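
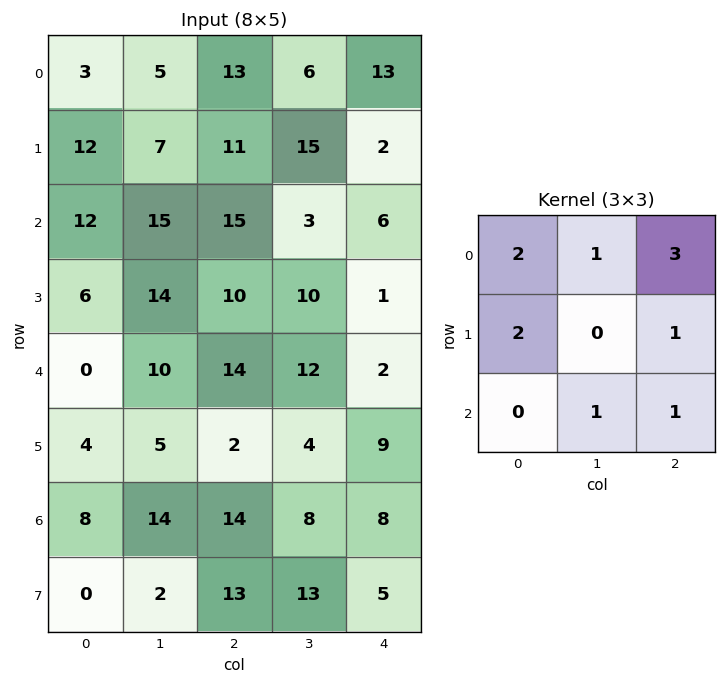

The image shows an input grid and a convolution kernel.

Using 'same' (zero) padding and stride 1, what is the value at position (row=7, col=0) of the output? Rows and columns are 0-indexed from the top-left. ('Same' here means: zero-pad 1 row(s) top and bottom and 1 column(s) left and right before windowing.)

52

The receptive field on the zero-padded input at this output position is [0 8 14 / 0 0 2 / 0 0 0]. Elementwise product with the kernel and sum: 0·2 + 8·1 + 14·3 + 0·2 + 2·1 + 0·1 + 0·1.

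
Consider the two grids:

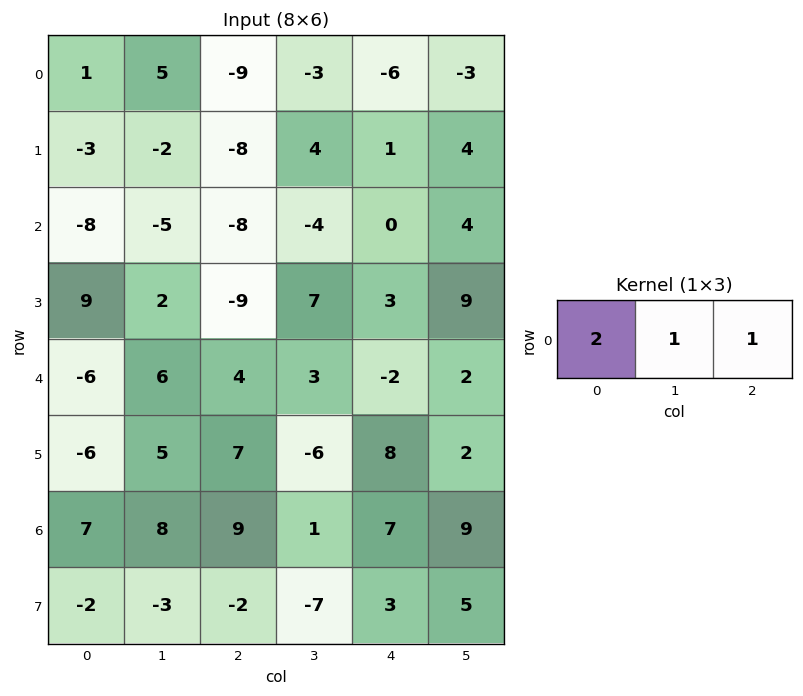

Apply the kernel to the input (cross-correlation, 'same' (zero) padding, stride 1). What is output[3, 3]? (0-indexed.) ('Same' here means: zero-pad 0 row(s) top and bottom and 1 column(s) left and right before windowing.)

The receptive field on the zero-padded input at this output position is [-9 7 3]. Elementwise product with the kernel and sum: -9·2 + 7·1 + 3·1.

-8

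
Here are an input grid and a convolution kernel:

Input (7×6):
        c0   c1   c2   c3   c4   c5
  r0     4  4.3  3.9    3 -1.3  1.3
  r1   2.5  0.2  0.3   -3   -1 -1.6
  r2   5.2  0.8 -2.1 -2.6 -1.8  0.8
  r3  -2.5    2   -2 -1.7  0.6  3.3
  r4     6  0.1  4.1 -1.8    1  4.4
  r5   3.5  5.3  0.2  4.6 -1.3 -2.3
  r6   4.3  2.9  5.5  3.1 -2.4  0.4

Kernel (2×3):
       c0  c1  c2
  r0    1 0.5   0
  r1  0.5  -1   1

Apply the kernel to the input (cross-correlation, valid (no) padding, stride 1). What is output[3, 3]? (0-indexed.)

The receptive field on the input at this output position is [-1.7 0.6 3.3 / -1.8 1 4.4]. Elementwise product with the kernel and sum: -1.7·1 + 0.6·0.5 + -1.8·0.5 + 1·-1 + 4.4·1.

1.1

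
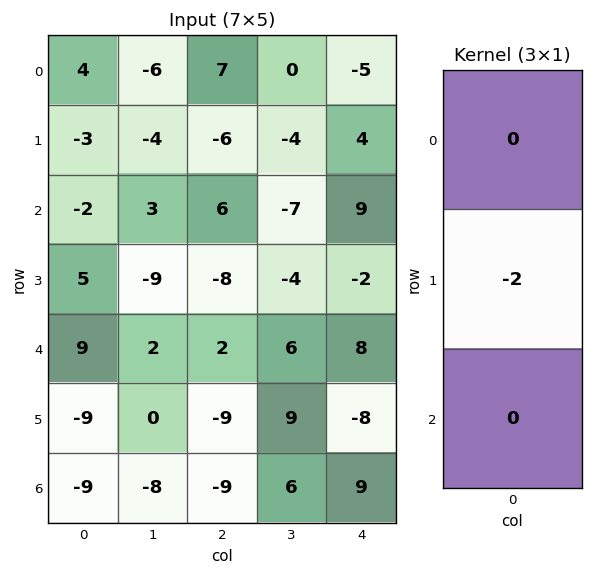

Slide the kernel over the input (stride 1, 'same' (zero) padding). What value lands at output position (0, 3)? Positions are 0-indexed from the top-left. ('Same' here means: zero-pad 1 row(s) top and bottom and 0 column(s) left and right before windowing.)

The receptive field on the zero-padded input at this output position is [0 / 0 / -4]. Elementwise product with the kernel and sum: 0·-2.

0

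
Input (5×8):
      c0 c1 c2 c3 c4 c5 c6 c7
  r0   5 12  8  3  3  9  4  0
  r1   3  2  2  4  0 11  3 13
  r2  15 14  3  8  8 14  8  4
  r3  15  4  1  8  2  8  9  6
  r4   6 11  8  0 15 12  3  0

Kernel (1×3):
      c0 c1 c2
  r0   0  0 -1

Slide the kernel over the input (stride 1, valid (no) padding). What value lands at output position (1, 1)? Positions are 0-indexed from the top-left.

-4

The receptive field on the input at this output position is [2 2 4]. Elementwise product with the kernel and sum: 4·-1.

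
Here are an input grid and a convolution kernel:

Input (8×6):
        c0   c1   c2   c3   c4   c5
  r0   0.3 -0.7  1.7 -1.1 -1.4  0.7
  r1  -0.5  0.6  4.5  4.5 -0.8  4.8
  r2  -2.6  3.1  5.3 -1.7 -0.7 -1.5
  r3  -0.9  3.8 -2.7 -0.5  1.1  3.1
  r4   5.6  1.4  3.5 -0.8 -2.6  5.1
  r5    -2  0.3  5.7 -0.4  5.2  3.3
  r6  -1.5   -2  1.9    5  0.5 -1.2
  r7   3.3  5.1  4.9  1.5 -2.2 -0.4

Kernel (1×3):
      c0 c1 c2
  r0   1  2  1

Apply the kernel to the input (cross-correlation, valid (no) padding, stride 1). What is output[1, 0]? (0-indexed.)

The receptive field on the input at this output position is [-0.5 0.6 4.5]. Elementwise product with the kernel and sum: -0.5·1 + 0.6·2 + 4.5·1.

5.2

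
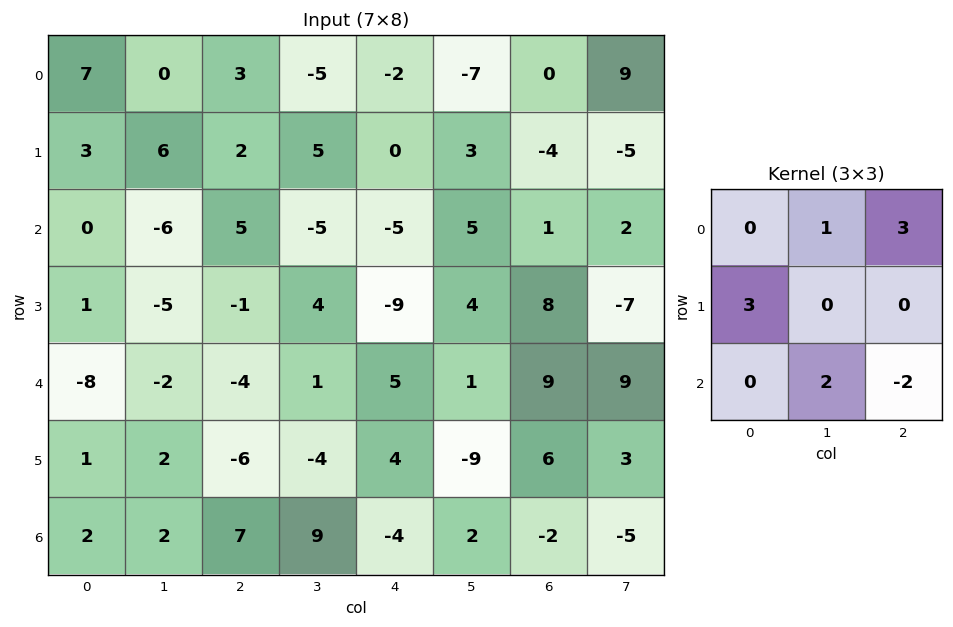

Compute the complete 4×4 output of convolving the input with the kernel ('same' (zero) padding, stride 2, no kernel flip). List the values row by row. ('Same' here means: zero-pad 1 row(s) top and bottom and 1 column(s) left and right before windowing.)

Output[0,0]: The receptive field on the zero-padded input at this output position is [0 0 0 / 0 7 0 / 0 3 6]. Elementwise product with the kernel and sum: 0·1 + 0·3 + 0·3 + 3·2 + 6·-2.

-6 -6 -21 -19
33 -11 -32 26
-16 1 32 -4
7 -12 4 21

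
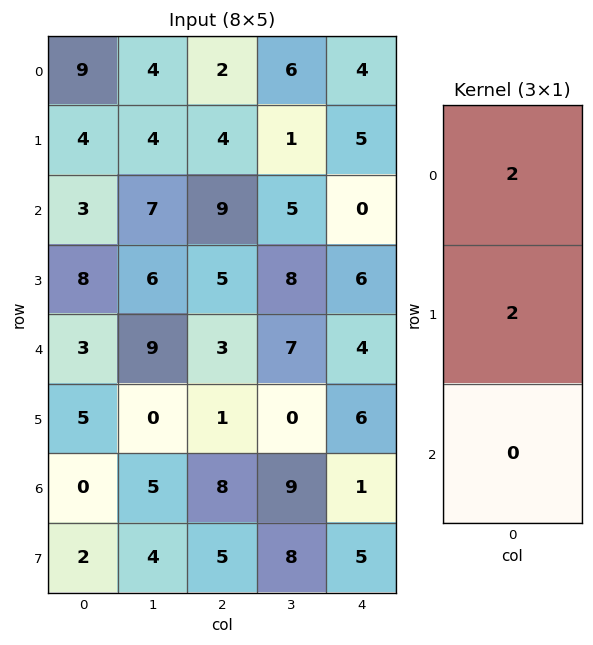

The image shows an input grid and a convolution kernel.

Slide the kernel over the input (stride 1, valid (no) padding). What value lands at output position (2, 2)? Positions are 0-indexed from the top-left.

The receptive field on the input at this output position is [9 / 5 / 3]. Elementwise product with the kernel and sum: 9·2 + 5·2.

28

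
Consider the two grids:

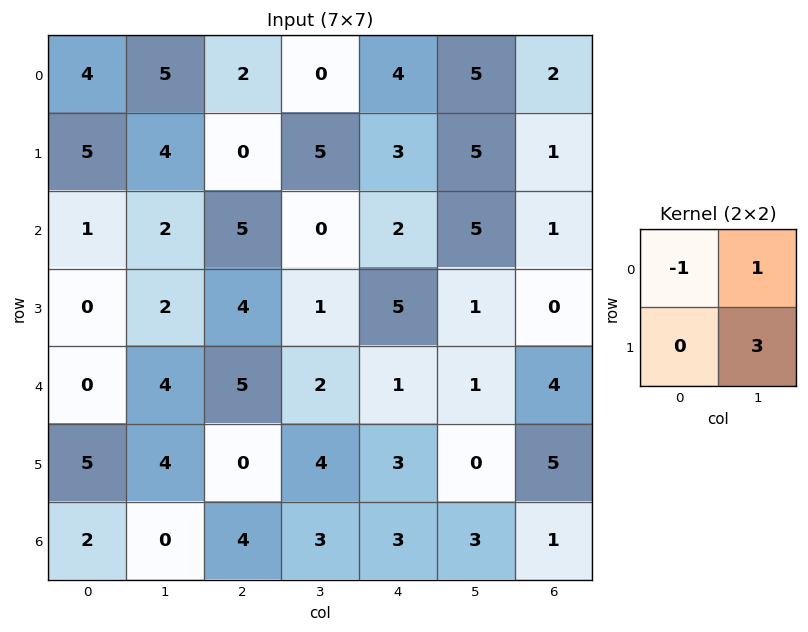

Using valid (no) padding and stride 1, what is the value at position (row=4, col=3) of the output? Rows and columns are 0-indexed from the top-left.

8

The receptive field on the input at this output position is [2 1 / 4 3]. Elementwise product with the kernel and sum: 2·-1 + 1·1 + 3·3.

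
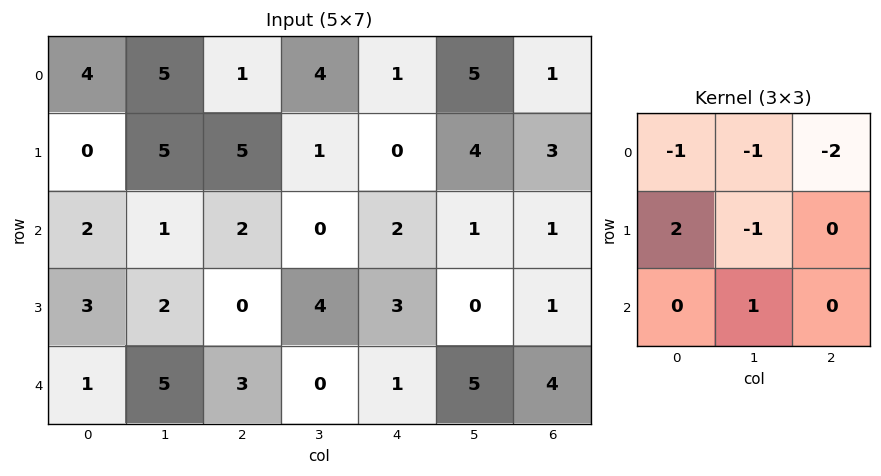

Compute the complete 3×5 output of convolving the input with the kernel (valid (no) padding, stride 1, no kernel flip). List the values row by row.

-15 -7 2 -11 -11
-10 -12 2 -8 -7
2 4 -10 2 6

Output[0,0]: The receptive field on the input at this output position is [4 5 1 / 0 5 5 / 2 1 2]. Elementwise product with the kernel and sum: 4·-1 + 5·-1 + 1·-2 + 0·2 + 5·-1 + 1·1.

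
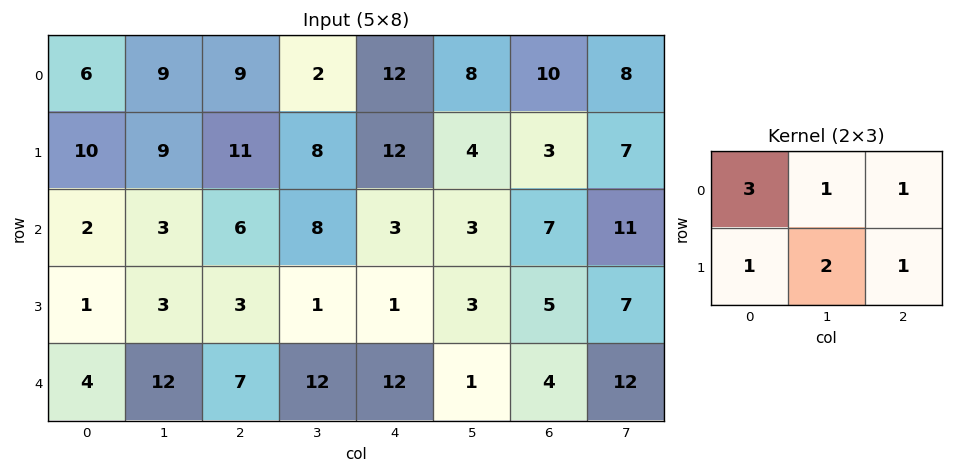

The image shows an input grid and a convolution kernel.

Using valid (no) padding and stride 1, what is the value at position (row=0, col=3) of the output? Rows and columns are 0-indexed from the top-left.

The receptive field on the input at this output position is [2 12 8 / 8 12 4]. Elementwise product with the kernel and sum: 2·3 + 12·1 + 8·1 + 8·1 + 12·2 + 4·1.

62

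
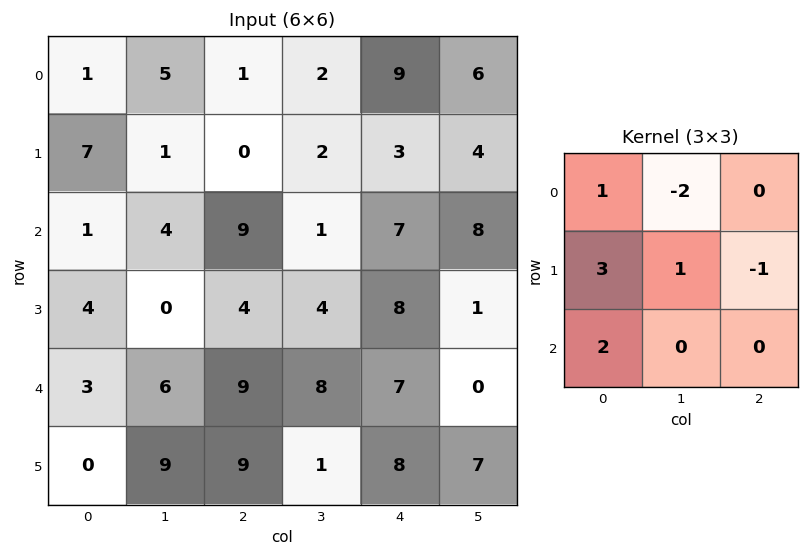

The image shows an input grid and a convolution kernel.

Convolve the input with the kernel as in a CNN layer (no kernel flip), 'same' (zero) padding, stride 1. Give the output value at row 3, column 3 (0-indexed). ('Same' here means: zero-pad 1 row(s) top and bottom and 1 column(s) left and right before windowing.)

The receptive field on the zero-padded input at this output position is [9 1 7 / 4 4 8 / 9 8 7]. Elementwise product with the kernel and sum: 9·1 + 1·-2 + 4·3 + 4·1 + 8·-1 + 9·2.

33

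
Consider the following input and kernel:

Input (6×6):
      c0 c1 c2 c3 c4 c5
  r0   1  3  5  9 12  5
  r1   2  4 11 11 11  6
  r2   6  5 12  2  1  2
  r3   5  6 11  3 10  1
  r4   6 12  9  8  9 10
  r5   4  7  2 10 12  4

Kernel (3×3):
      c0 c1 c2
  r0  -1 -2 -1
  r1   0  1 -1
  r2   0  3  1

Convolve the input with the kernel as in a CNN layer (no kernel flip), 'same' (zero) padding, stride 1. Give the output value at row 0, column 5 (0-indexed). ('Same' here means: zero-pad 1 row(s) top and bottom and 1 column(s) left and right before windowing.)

23

The receptive field on the zero-padded input at this output position is [0 0 0 / 12 5 0 / 11 6 0]. Elementwise product with the kernel and sum: 0·-1 + 0·-2 + 0·-1 + 5·1 + 0·-1 + 6·3 + 0·1.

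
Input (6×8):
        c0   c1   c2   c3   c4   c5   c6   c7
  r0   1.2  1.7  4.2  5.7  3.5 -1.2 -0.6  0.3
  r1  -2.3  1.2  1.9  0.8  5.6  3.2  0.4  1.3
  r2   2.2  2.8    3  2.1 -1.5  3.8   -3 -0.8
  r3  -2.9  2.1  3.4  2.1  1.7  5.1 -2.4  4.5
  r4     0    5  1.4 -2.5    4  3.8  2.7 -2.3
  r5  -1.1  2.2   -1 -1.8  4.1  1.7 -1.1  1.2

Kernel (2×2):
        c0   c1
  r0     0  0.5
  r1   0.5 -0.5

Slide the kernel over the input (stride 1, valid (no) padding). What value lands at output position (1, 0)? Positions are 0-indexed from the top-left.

The receptive field on the input at this output position is [-2.3 1.2 / 2.2 2.8]. Elementwise product with the kernel and sum: 1.2·0.5 + 2.2·0.5 + 2.8·-0.5.

0.3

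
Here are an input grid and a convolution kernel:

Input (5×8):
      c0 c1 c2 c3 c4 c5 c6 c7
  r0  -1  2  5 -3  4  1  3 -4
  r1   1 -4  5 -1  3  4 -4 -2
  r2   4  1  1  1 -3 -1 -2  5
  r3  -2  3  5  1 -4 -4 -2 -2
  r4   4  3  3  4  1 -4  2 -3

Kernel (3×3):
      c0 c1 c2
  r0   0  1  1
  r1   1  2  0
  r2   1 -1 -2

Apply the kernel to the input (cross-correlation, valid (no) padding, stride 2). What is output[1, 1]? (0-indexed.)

The receptive field on the input at this output position is [1 1 -3 / 5 1 -4 / 3 4 1]. Elementwise product with the kernel and sum: 1·1 + -3·1 + 5·1 + 1·2 + 3·1 + 4·-1 + 1·-2.

2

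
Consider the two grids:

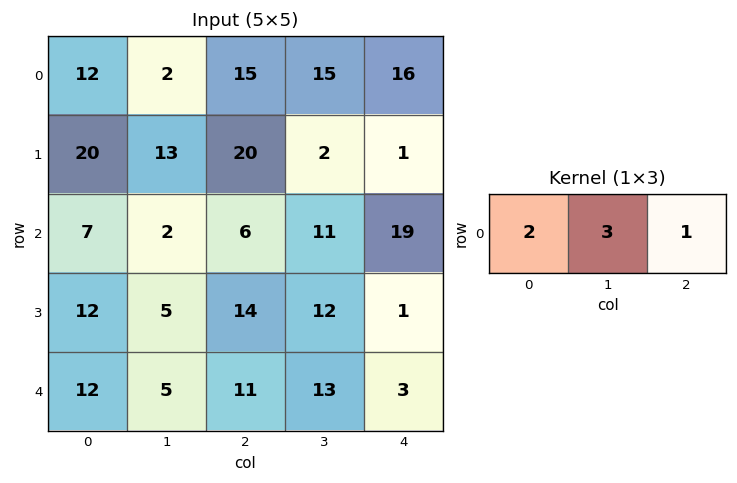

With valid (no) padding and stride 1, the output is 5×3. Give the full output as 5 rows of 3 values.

45 64 91
99 88 47
26 33 64
53 64 65
50 56 64

Output[0,0]: The receptive field on the input at this output position is [12 2 15]. Elementwise product with the kernel and sum: 12·2 + 2·3 + 15·1.
Output[0,1]: The receptive field on the input at this output position is [2 15 15]. Elementwise product with the kernel and sum: 2·2 + 15·3 + 15·1.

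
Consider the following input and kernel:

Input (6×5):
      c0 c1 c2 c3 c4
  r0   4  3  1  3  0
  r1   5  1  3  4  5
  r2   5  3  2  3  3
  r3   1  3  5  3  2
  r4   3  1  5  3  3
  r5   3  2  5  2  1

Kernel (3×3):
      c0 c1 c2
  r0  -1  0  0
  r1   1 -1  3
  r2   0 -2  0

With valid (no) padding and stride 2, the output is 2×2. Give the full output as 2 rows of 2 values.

Output[0,0]: The receptive field on the input at this output position is [4 3 1 / 5 1 3 / 5 3 2]. Elementwise product with the kernel and sum: 4·-1 + 5·1 + 1·-1 + 3·3 + 3·-2.
Output[0,1]: The receptive field on the input at this output position is [1 3 0 / 3 4 5 / 2 3 3]. Elementwise product with the kernel and sum: 1·-1 + 3·1 + 4·-1 + 5·3 + 3·-2.

3 7
6 0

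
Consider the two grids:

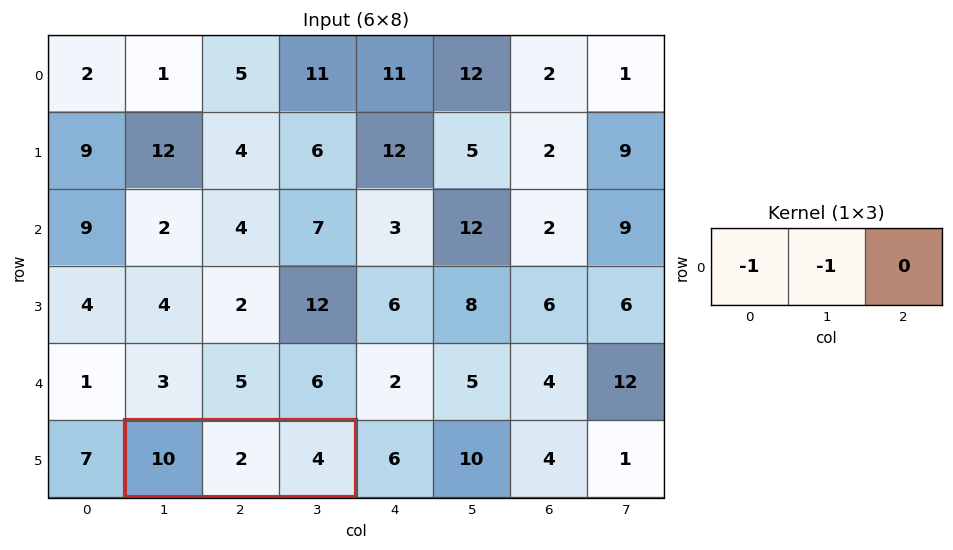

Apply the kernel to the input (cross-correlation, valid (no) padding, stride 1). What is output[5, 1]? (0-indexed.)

-12

The receptive field on the input at this output position is [10 2 4]. Elementwise product with the kernel and sum: 10·-1 + 2·-1.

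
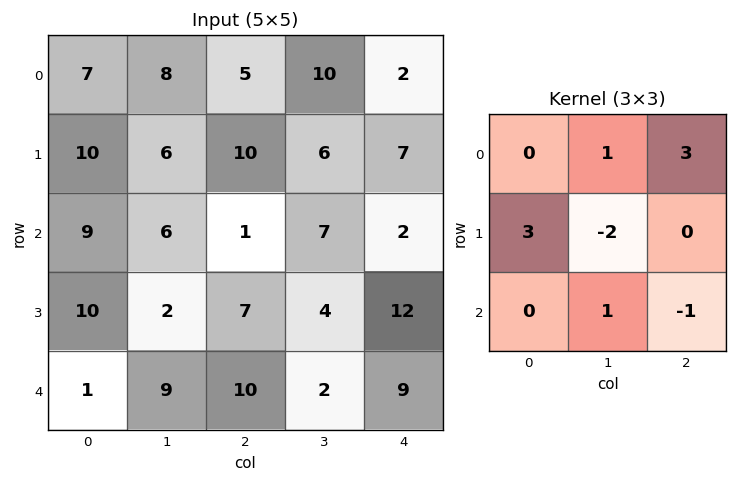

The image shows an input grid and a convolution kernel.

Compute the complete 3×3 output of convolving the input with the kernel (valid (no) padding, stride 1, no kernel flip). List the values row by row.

Output[0,0]: The receptive field on the input at this output position is [7 8 5 / 10 6 10 / 9 6 1]. Elementwise product with the kernel and sum: 8·1 + 5·3 + 10·3 + 6·-2 + 6·1 + 1·-1.
Output[0,1]: The receptive field on the input at this output position is [8 5 10 / 6 10 6 / 6 1 7]. Elementwise product with the kernel and sum: 5·1 + 10·3 + 6·3 + 10·-2 + 1·1 + 7·-1.

46 27 39
46 47 8
34 22 19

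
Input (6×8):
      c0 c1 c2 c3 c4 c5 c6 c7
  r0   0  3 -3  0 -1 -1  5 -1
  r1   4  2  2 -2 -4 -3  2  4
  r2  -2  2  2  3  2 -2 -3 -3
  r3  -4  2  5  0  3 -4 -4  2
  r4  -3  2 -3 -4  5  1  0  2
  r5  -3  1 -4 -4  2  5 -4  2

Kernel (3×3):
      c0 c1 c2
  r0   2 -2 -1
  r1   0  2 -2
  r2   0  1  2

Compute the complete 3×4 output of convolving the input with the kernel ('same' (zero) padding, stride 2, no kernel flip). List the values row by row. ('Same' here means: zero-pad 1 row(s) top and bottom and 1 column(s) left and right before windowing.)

2 -8 -10 22
-18 5 10 -14
-5 -16 18 -6

Output[0,0]: The receptive field on the zero-padded input at this output position is [0 0 0 / 0 0 3 / 0 4 2]. Elementwise product with the kernel and sum: 0·2 + 0·-2 + 0·-1 + 0·2 + 3·-2 + 4·1 + 2·2.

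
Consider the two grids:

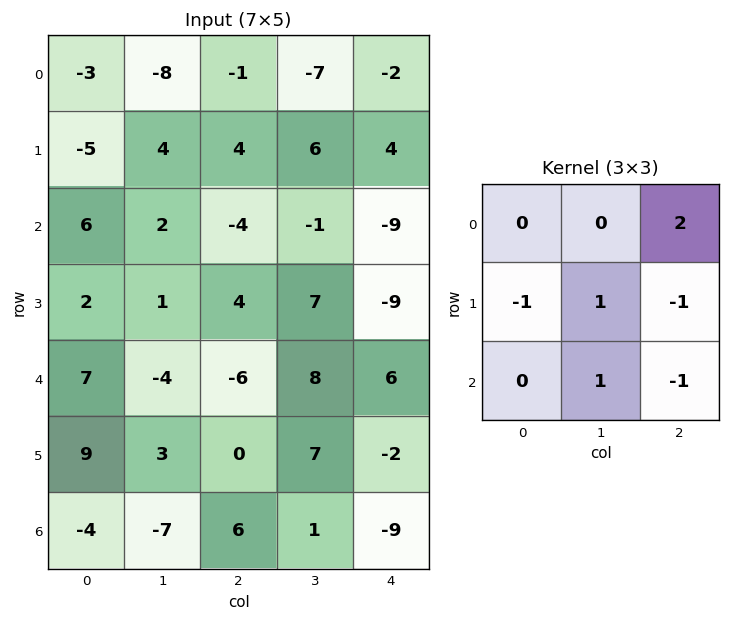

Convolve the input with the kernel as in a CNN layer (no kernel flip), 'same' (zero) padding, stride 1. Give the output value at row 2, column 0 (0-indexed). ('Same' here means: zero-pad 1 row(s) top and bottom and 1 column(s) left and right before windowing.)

13

The receptive field on the zero-padded input at this output position is [0 -5 4 / 0 6 2 / 0 2 1]. Elementwise product with the kernel and sum: 4·2 + 0·-1 + 6·1 + 2·-1 + 2·1 + 1·-1.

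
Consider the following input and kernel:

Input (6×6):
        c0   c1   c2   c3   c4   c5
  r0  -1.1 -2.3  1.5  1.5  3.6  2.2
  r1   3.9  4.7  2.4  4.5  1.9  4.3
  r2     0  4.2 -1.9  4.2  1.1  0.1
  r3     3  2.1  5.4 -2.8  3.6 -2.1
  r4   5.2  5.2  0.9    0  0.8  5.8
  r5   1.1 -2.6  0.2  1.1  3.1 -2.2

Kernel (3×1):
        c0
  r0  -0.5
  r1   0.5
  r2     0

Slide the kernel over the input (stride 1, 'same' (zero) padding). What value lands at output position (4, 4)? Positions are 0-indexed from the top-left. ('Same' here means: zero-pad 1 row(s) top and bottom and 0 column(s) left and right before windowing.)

The receptive field on the zero-padded input at this output position is [3.6 / 0.8 / 3.1]. Elementwise product with the kernel and sum: 3.6·-0.5 + 0.8·0.5.

-1.4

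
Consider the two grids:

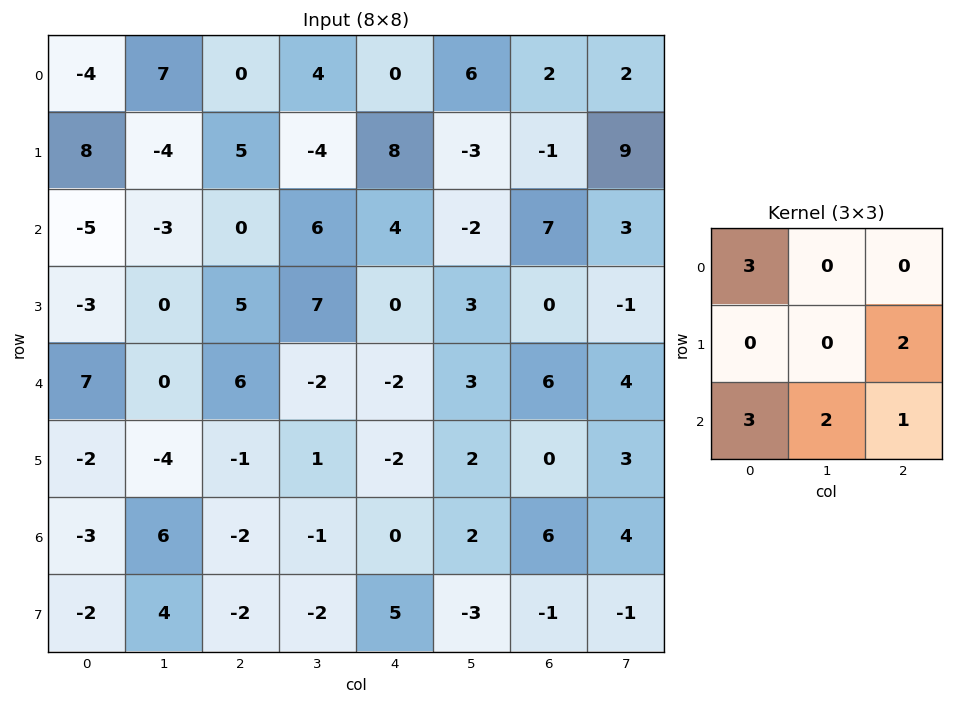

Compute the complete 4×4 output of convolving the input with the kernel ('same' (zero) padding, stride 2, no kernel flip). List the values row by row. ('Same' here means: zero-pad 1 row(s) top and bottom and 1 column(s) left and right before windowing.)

Output[0,0]: The receptive field on the zero-padded input at this output position is [0 0 0 / 0 -4 7 / 0 8 -4]. Elementwise product with the kernel and sum: 0·3 + 7·2 + 0·3 + 8·2 + -4·1.

26 2 13 2
-12 17 8 5
-8 -17 28 26
12 -8 8 2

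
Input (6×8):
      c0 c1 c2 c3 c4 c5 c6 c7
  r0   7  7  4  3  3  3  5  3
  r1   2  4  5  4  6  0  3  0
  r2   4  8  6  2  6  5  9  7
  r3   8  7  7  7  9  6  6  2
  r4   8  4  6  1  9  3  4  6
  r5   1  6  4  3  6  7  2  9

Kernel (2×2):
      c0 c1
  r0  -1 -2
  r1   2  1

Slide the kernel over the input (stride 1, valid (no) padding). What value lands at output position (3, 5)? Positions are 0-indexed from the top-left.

-8

The receptive field on the input at this output position is [6 6 / 3 4]. Elementwise product with the kernel and sum: 6·-1 + 6·-2 + 3·2 + 4·1.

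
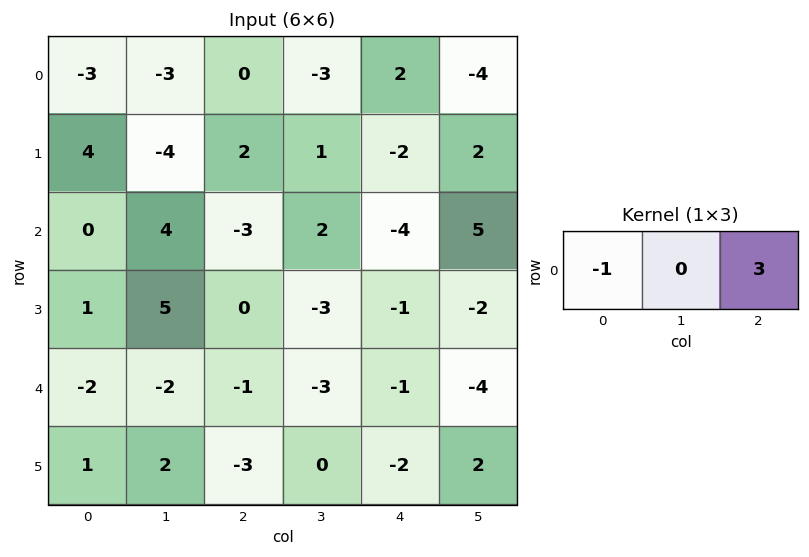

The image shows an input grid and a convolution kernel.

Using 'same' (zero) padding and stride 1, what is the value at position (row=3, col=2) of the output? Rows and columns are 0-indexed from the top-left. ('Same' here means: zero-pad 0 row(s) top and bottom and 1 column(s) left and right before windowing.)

The receptive field on the zero-padded input at this output position is [5 0 -3]. Elementwise product with the kernel and sum: 5·-1 + -3·3.

-14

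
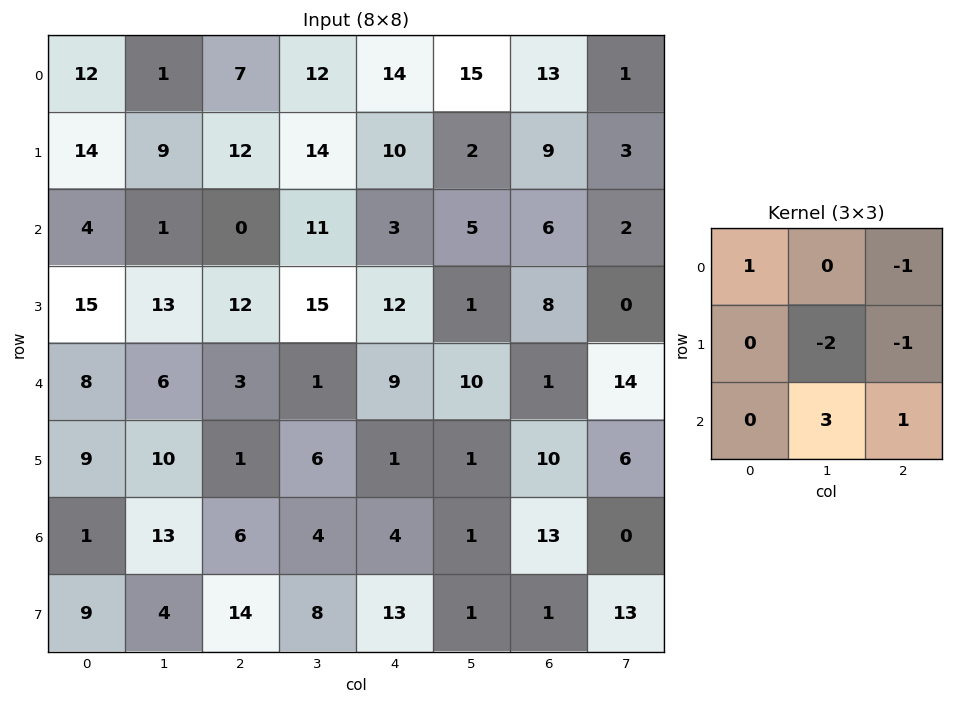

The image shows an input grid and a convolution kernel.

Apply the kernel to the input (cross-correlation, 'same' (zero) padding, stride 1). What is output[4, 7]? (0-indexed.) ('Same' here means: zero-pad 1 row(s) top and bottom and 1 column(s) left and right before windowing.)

-2

The receptive field on the zero-padded input at this output position is [8 0 0 / 1 14 0 / 10 6 0]. Elementwise product with the kernel and sum: 8·1 + 0·-1 + 14·-2 + 0·-1 + 6·3 + 0·1.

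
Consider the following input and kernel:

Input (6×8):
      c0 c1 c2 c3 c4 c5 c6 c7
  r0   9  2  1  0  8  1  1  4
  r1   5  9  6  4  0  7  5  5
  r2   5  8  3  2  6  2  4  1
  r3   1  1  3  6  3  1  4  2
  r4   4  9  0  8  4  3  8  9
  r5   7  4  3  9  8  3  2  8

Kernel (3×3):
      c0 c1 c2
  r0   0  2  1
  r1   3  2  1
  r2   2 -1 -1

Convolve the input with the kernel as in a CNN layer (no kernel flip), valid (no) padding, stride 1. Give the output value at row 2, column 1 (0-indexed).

The receptive field on the input at this output position is [8 3 2 / 1 3 6 / 9 0 8]. Elementwise product with the kernel and sum: 3·2 + 2·1 + 1·3 + 3·2 + 6·1 + 9·2 + 0·-1 + 8·-1.

33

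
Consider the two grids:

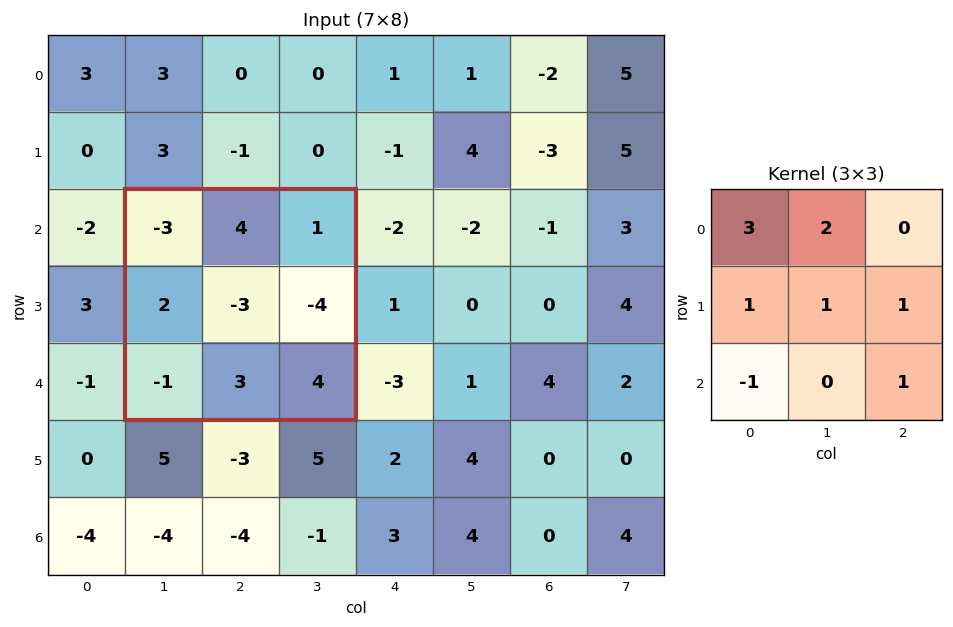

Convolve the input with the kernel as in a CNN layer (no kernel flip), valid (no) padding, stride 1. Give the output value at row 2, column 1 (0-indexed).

The receptive field on the input at this output position is [-3 4 1 / 2 -3 -4 / -1 3 4]. Elementwise product with the kernel and sum: -3·3 + 4·2 + 2·1 + -3·1 + -4·1 + -1·-1 + 4·1.

-1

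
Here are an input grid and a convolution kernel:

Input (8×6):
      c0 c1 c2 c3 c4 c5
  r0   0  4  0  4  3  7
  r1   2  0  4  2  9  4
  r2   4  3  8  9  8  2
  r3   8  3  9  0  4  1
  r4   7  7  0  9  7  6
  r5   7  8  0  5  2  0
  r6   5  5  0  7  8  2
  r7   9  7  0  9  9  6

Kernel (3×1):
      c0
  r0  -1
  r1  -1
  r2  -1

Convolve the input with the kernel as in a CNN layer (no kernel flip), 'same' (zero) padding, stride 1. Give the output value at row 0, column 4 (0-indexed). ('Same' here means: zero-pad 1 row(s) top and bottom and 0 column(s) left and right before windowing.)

The receptive field on the zero-padded input at this output position is [0 / 3 / 9]. Elementwise product with the kernel and sum: 0·-1 + 3·-1 + 9·-1.

-12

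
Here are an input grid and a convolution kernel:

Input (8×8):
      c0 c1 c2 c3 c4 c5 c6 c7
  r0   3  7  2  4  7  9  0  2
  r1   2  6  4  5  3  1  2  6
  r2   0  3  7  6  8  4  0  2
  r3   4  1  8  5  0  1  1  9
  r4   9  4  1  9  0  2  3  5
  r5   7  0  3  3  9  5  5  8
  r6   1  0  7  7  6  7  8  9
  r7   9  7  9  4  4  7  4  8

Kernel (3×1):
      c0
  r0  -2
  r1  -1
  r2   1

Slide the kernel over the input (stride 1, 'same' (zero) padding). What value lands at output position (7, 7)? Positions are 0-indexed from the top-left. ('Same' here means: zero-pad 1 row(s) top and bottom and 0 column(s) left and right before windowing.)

The receptive field on the zero-padded input at this output position is [9 / 8 / 0]. Elementwise product with the kernel and sum: 9·-2 + 8·-1 + 0·1.

-26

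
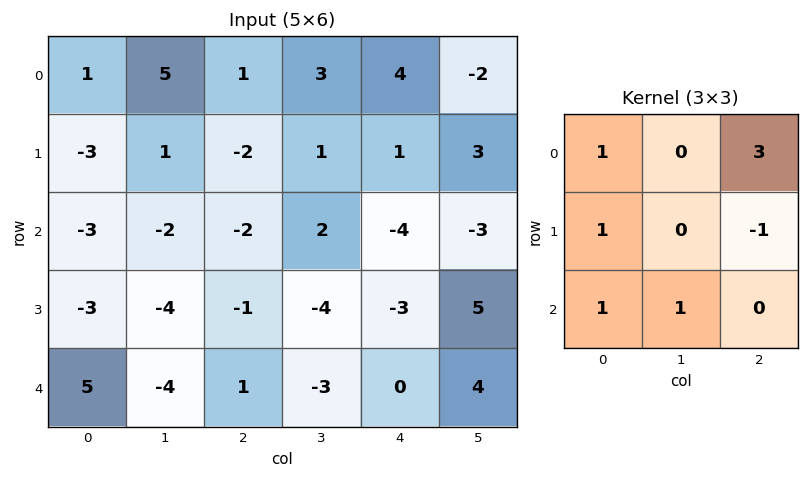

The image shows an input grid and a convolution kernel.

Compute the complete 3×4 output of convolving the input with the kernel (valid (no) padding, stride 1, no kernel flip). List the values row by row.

-2 10 10 -7
-17 -5 -2 8
-10 1 -14 -19

Output[0,0]: The receptive field on the input at this output position is [1 5 1 / -3 1 -2 / -3 -2 -2]. Elementwise product with the kernel and sum: 1·1 + 1·3 + -3·1 + -2·-1 + -3·1 + -2·1.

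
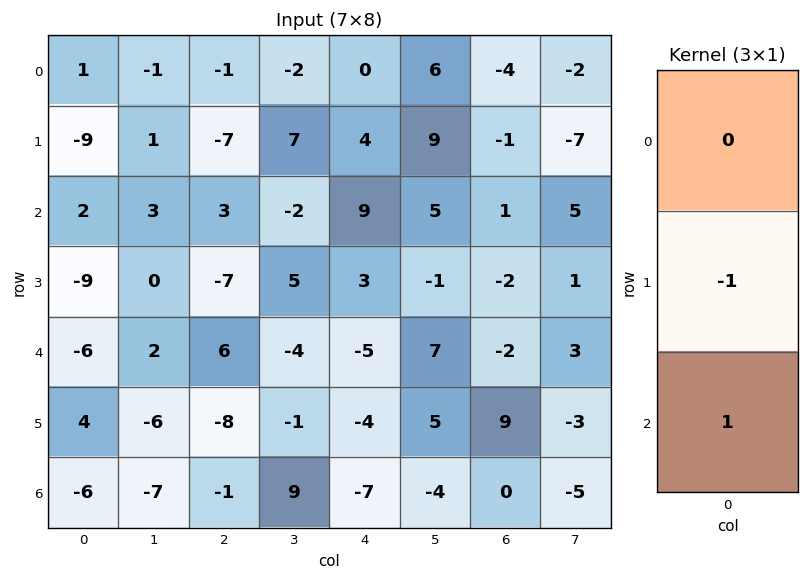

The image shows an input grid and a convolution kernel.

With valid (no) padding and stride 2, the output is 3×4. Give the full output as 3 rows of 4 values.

Output[0,0]: The receptive field on the input at this output position is [1 / -9 / 2]. Elementwise product with the kernel and sum: -9·-1 + 2·1.
Output[0,1]: The receptive field on the input at this output position is [-1 / -7 / 3]. Elementwise product with the kernel and sum: -7·-1 + 3·1.

11 10 5 2
3 13 -8 0
-10 7 -3 -9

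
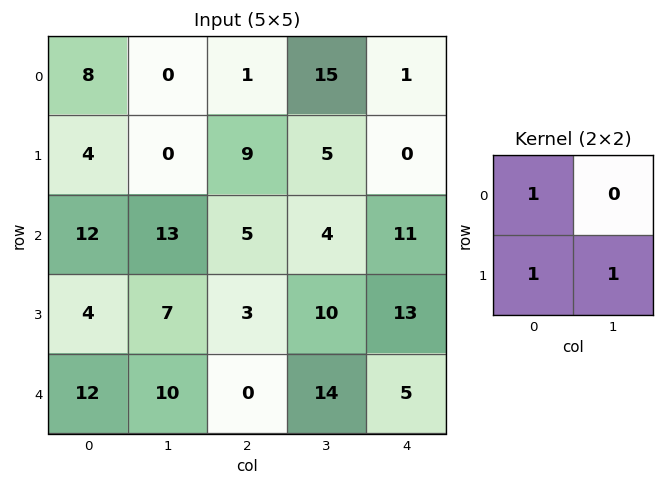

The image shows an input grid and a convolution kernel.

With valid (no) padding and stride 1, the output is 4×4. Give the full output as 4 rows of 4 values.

12 9 15 20
29 18 18 20
23 23 18 27
26 17 17 29

Output[0,0]: The receptive field on the input at this output position is [8 0 / 4 0]. Elementwise product with the kernel and sum: 8·1 + 4·1 + 0·1.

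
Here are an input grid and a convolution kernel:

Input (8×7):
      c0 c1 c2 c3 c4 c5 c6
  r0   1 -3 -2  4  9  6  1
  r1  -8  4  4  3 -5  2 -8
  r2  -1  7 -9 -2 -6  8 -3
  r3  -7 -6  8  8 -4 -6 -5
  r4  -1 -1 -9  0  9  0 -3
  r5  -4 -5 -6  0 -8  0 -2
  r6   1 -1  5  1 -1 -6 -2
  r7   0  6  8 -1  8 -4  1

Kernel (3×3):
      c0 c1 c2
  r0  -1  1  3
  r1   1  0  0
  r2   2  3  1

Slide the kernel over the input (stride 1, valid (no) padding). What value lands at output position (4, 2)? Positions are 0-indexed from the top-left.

The receptive field on the input at this output position is [-9 0 9 / -6 0 -8 / 5 1 -1]. Elementwise product with the kernel and sum: -9·-1 + 0·1 + 9·3 + -6·1 + 5·2 + 1·3 + -1·1.

42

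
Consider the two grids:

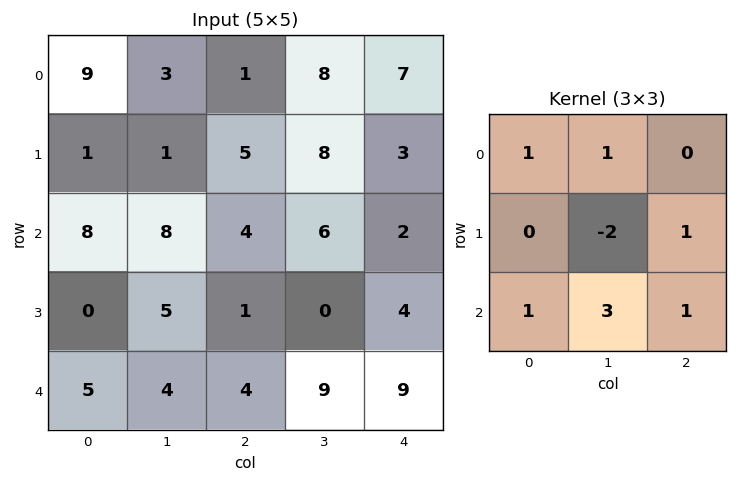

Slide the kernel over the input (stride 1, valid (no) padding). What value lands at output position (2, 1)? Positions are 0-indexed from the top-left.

35

The receptive field on the input at this output position is [8 4 6 / 5 1 0 / 4 4 9]. Elementwise product with the kernel and sum: 8·1 + 4·1 + 1·-2 + 0·1 + 4·1 + 4·3 + 9·1.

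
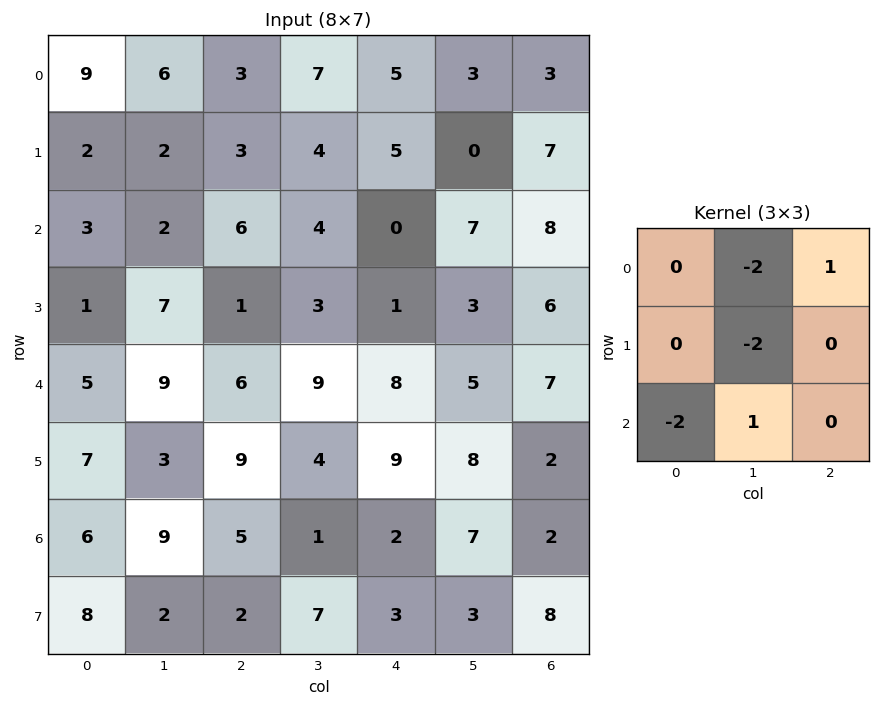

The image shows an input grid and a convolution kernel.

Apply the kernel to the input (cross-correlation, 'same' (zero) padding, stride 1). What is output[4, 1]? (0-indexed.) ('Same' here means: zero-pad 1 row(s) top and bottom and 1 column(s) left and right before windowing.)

The receptive field on the zero-padded input at this output position is [1 7 1 / 5 9 6 / 7 3 9]. Elementwise product with the kernel and sum: 7·-2 + 1·1 + 9·-2 + 7·-2 + 3·1.

-42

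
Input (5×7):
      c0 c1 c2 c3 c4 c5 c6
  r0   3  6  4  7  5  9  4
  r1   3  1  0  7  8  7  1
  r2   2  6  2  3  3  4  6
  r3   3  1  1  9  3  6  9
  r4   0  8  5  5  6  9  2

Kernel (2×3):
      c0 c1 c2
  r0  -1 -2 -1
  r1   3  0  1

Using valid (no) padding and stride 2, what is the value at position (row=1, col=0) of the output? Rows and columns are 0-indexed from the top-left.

The receptive field on the input at this output position is [2 6 2 / 3 1 1]. Elementwise product with the kernel and sum: 2·-1 + 6·-2 + 2·-1 + 3·3 + 1·1.

-6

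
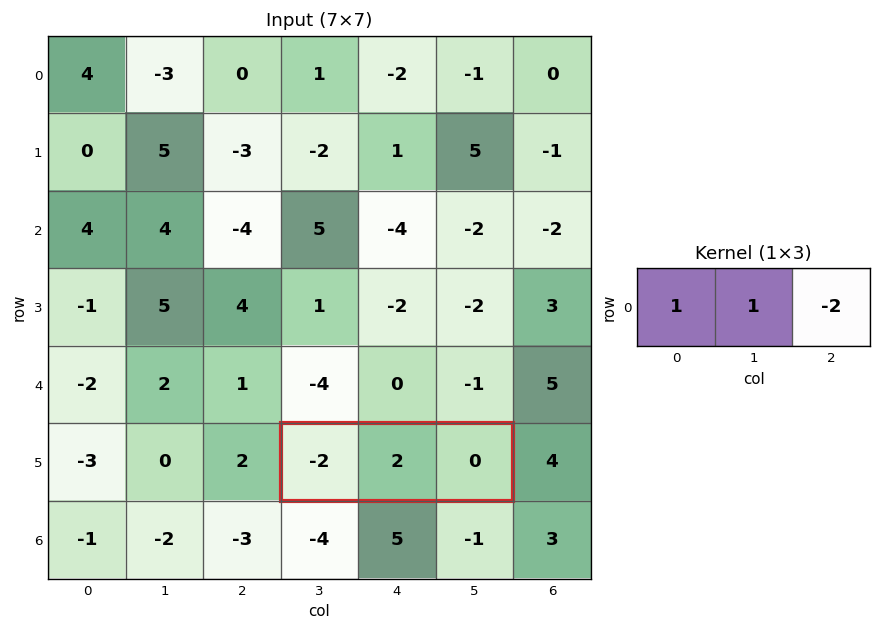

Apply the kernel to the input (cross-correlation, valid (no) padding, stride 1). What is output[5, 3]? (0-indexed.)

0

The receptive field on the input at this output position is [-2 2 0]. Elementwise product with the kernel and sum: -2·1 + 2·1 + 0·-2.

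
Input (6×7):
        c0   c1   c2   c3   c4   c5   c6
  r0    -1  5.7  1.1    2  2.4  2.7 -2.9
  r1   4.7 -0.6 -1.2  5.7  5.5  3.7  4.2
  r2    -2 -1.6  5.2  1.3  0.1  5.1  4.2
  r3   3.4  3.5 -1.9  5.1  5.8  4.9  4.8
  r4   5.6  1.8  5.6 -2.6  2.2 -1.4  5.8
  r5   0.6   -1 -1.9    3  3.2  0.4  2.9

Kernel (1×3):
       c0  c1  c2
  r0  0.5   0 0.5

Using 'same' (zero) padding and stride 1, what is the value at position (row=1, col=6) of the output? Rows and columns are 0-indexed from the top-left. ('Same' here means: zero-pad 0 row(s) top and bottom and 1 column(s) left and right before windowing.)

The receptive field on the zero-padded input at this output position is [3.7 4.2 0]. Elementwise product with the kernel and sum: 3.7·0.5 + 0·0.5.

1.85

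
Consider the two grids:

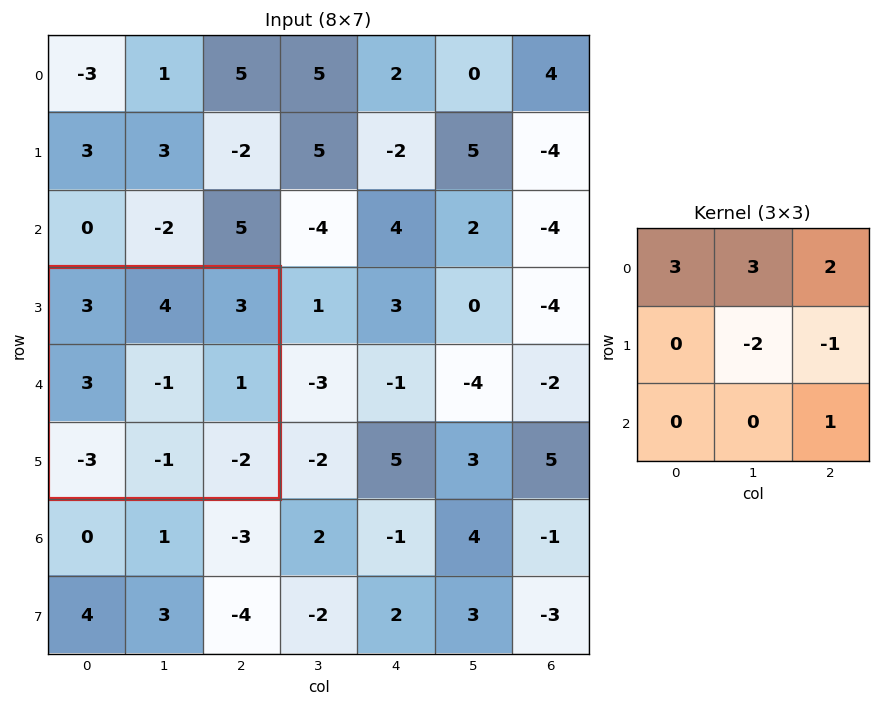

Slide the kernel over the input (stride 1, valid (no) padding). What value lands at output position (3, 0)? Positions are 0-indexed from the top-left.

The receptive field on the input at this output position is [3 4 3 / 3 -1 1 / -3 -1 -2]. Elementwise product with the kernel and sum: 3·3 + 4·3 + 3·2 + -1·-2 + 1·-1 + -2·1.

26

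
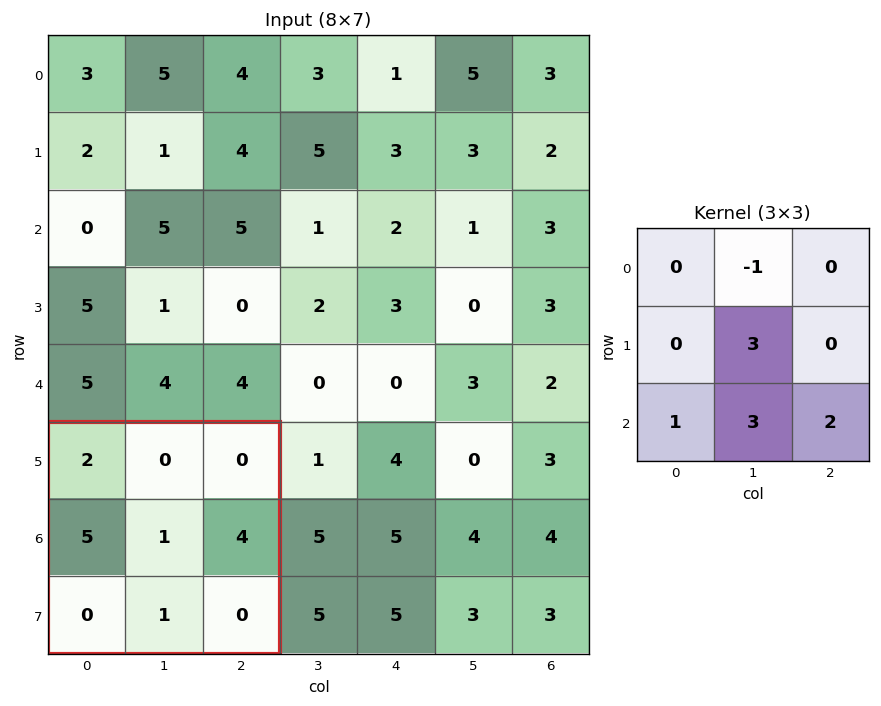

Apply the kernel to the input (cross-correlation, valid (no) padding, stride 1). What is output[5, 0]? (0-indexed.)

The receptive field on the input at this output position is [2 0 0 / 5 1 4 / 0 1 0]. Elementwise product with the kernel and sum: 0·-1 + 1·3 + 0·1 + 1·3 + 0·2.

6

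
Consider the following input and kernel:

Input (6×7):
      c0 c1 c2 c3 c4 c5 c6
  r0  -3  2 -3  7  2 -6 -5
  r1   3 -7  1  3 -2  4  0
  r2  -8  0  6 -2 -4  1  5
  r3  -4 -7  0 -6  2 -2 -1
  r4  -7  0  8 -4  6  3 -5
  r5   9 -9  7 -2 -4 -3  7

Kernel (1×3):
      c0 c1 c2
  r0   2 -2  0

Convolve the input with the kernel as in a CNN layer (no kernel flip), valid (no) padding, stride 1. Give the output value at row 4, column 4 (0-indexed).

The receptive field on the input at this output position is [6 3 -5]. Elementwise product with the kernel and sum: 6·2 + 3·-2.

6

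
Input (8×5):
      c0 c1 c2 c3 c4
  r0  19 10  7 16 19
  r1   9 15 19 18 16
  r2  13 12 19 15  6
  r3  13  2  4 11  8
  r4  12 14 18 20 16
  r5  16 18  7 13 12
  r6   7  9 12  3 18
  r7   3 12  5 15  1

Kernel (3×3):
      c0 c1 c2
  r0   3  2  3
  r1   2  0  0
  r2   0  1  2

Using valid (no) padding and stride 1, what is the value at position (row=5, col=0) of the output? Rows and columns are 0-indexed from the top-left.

141

The receptive field on the input at this output position is [16 18 7 / 7 9 12 / 3 12 5]. Elementwise product with the kernel and sum: 16·3 + 18·2 + 7·3 + 7·2 + 12·1 + 5·2.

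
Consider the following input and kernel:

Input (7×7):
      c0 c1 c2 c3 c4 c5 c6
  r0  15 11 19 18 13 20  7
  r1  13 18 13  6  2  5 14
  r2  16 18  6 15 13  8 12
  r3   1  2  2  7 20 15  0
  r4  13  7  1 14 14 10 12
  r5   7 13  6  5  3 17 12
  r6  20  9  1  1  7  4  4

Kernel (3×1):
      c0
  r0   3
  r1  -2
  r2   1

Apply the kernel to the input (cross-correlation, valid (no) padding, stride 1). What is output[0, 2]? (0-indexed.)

The receptive field on the input at this output position is [19 / 13 / 6]. Elementwise product with the kernel and sum: 19·3 + 13·-2 + 6·1.

37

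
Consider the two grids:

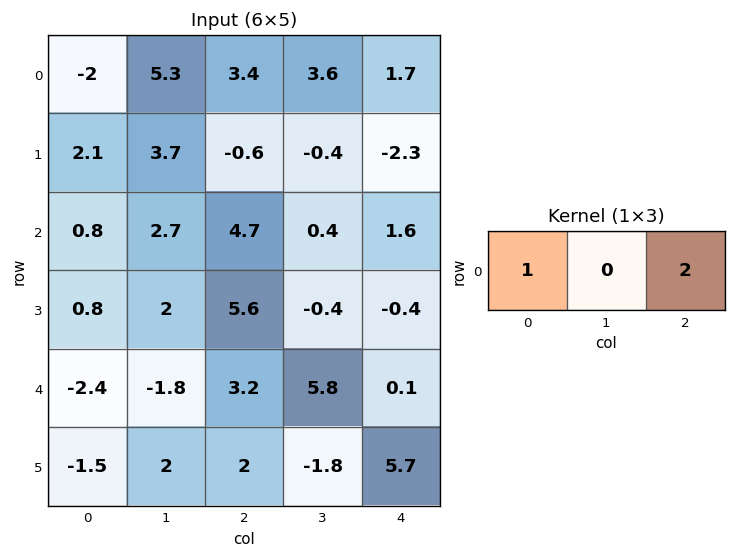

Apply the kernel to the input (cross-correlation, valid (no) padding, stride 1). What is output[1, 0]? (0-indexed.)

0.9

The receptive field on the input at this output position is [2.1 3.7 -0.6]. Elementwise product with the kernel and sum: 2.1·1 + -0.6·2.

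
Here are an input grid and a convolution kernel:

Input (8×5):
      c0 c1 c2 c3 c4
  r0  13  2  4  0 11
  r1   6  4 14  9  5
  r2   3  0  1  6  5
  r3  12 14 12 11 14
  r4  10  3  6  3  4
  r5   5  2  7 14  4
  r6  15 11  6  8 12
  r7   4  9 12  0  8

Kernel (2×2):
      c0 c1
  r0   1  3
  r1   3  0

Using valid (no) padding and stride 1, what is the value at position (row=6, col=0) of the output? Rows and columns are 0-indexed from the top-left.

60

The receptive field on the input at this output position is [15 11 / 4 9]. Elementwise product with the kernel and sum: 15·1 + 11·3 + 4·3.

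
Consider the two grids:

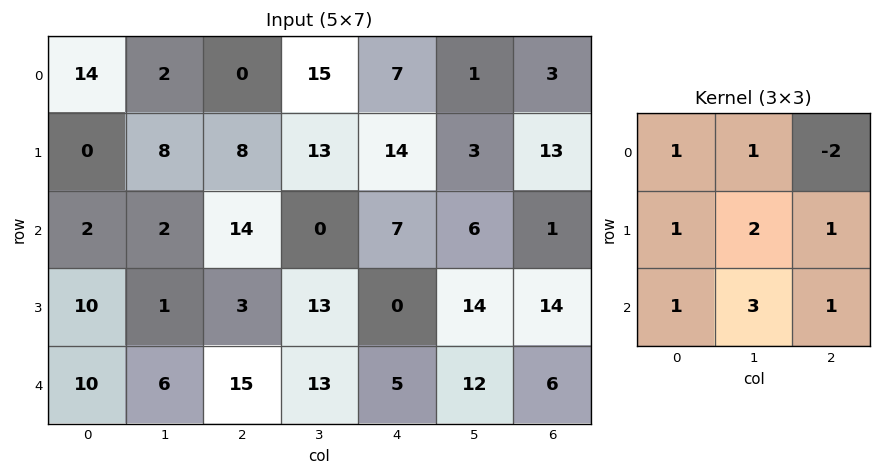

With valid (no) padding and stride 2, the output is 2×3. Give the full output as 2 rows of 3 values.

62 70 61
34 88 100

Output[0,0]: The receptive field on the input at this output position is [14 2 0 / 0 8 8 / 2 2 14]. Elementwise product with the kernel and sum: 14·1 + 2·1 + 0·-2 + 0·1 + 8·2 + 8·1 + 2·1 + 2·3 + 14·1.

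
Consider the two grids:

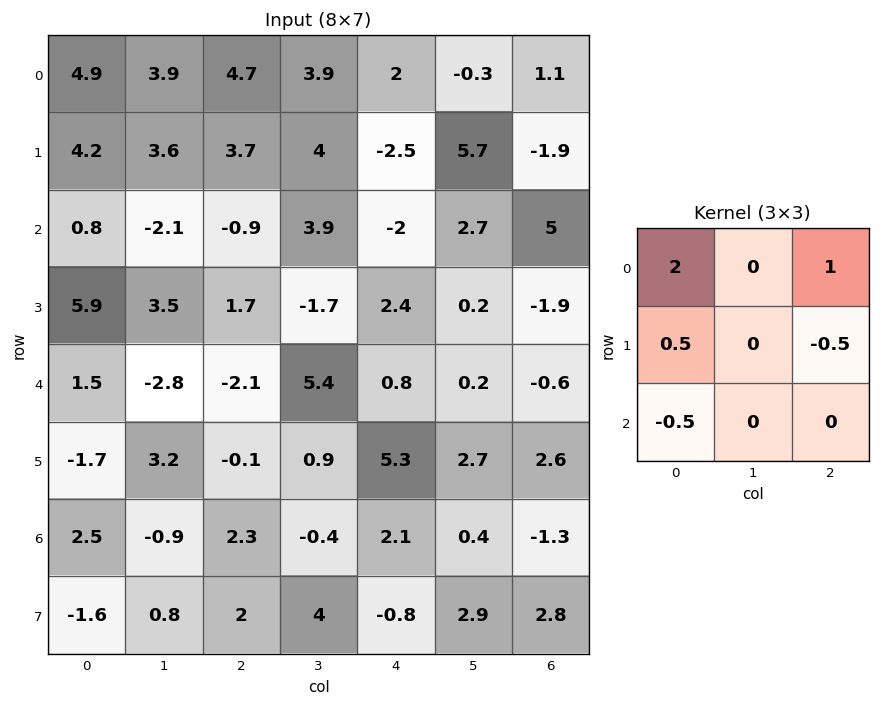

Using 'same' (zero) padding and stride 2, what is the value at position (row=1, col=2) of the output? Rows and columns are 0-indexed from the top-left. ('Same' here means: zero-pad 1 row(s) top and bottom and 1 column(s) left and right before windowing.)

The receptive field on the zero-padded input at this output position is [4 -2.5 5.7 / 3.9 -2 2.7 / -1.7 2.4 0.2]. Elementwise product with the kernel and sum: 4·2 + 5.7·1 + 3.9·0.5 + 2.7·-0.5 + -1.7·-0.5.

15.15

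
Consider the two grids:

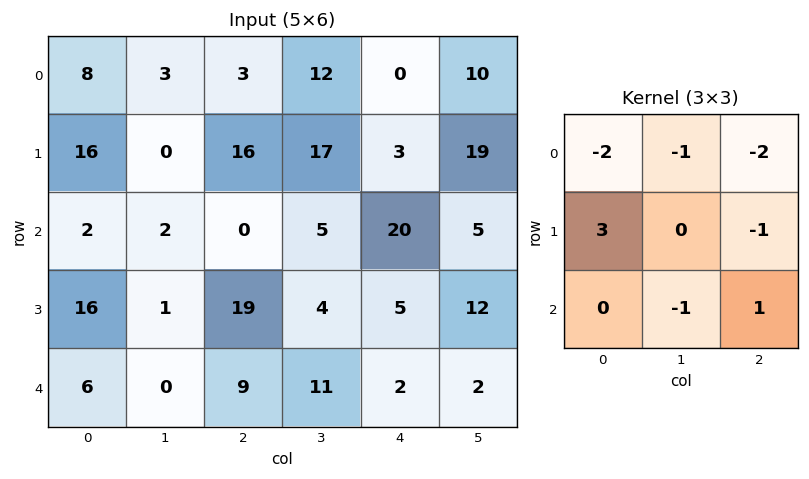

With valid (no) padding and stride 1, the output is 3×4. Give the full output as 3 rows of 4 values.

5 -45 42 -27
-40 -64 -74 -58
32 -13 -2 -40

Output[0,0]: The receptive field on the input at this output position is [8 3 3 / 16 0 16 / 2 2 0]. Elementwise product with the kernel and sum: 8·-2 + 3·-1 + 3·-2 + 16·3 + 16·-1 + 2·-1 + 0·1.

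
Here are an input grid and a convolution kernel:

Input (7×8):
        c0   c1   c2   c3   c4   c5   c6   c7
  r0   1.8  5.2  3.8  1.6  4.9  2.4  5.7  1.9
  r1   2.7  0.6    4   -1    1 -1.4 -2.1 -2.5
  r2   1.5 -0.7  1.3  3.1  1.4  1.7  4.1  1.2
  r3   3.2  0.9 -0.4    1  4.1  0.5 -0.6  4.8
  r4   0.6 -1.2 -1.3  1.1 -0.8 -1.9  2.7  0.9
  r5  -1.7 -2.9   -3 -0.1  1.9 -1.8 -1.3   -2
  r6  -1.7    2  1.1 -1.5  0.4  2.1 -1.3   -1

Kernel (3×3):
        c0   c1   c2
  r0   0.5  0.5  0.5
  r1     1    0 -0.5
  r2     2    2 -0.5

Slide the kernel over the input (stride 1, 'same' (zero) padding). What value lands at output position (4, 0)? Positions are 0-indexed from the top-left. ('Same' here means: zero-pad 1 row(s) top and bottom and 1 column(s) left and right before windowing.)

The receptive field on the zero-padded input at this output position is [0 3.2 0.9 / 0 0.6 -1.2 / 0 -1.7 -2.9]. Elementwise product with the kernel and sum: 0·0.5 + 3.2·0.5 + 0.9·0.5 + 0·1 + -1.2·-0.5 + 0·2 + -1.7·2 + -2.9·-0.5.

0.7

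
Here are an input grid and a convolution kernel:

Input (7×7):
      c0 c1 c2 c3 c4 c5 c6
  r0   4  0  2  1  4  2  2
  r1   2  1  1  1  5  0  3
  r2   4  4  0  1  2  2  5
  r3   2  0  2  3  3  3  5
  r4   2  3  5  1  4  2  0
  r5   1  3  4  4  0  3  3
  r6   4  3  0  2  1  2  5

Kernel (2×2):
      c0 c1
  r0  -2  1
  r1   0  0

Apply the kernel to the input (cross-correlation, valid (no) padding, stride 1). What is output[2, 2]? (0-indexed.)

The receptive field on the input at this output position is [0 1 / 2 3]. Elementwise product with the kernel and sum: 0·-2 + 1·1.

1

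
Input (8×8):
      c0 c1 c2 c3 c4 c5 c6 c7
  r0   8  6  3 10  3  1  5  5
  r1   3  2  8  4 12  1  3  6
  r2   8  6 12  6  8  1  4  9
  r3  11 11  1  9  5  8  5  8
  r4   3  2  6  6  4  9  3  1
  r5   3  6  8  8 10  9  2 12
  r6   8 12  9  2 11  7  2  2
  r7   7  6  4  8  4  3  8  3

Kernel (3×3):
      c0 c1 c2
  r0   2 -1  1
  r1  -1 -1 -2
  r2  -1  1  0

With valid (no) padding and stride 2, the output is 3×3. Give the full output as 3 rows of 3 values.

-10 -43 -16
-3 6 1
-11 -33 -25

Output[0,0]: The receptive field on the input at this output position is [8 6 3 / 3 2 8 / 8 6 12]. Elementwise product with the kernel and sum: 8·2 + 6·-1 + 3·1 + 3·-1 + 2·-1 + 8·-2 + 8·-1 + 6·1.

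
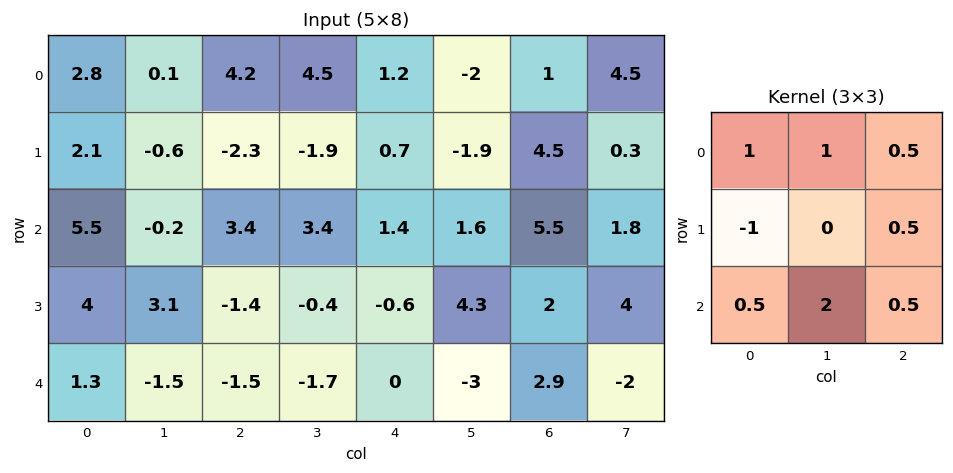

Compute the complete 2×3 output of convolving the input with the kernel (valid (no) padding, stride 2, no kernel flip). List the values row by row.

Output[0,0]: The receptive field on the input at this output position is [2.8 0.1 4.2 / 2.1 -0.6 -2.3 / 5.5 -0.2 3.4]. Elementwise product with the kernel and sum: 2.8·1 + 0.1·1 + 4.2·0.5 + 2.1·-1 + -2.3·0.5 + 5.5·0.5 + -0.2·2 + 3.4·0.5.
Output[0,1]: The receptive field on the input at this output position is [4.2 4.5 1.2 / -2.3 -1.9 0.7 / 3.4 3.4 1.4]. Elementwise product with the kernel and sum: 4.2·1 + 4.5·1 + 1.2·0.5 + -2.3·-1 + 0.7·0.5 + 3.4·0.5 + 3.4·2 + 1.4·0.5.

5.8 21.15 7.9
-0.8 4.45 2.8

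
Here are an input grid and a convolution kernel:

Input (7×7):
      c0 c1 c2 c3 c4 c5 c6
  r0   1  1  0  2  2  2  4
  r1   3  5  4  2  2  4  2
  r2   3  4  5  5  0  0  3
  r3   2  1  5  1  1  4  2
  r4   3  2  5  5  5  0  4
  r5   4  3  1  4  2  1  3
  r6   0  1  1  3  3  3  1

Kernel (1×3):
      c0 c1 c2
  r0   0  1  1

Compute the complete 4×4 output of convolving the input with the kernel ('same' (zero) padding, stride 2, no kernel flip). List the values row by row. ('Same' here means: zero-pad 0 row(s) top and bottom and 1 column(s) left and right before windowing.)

Output[0,0]: The receptive field on the zero-padded input at this output position is [0 1 1]. Elementwise product with the kernel and sum: 1·1 + 1·1.

2 2 4 4
7 10 0 3
5 10 5 4
1 4 6 1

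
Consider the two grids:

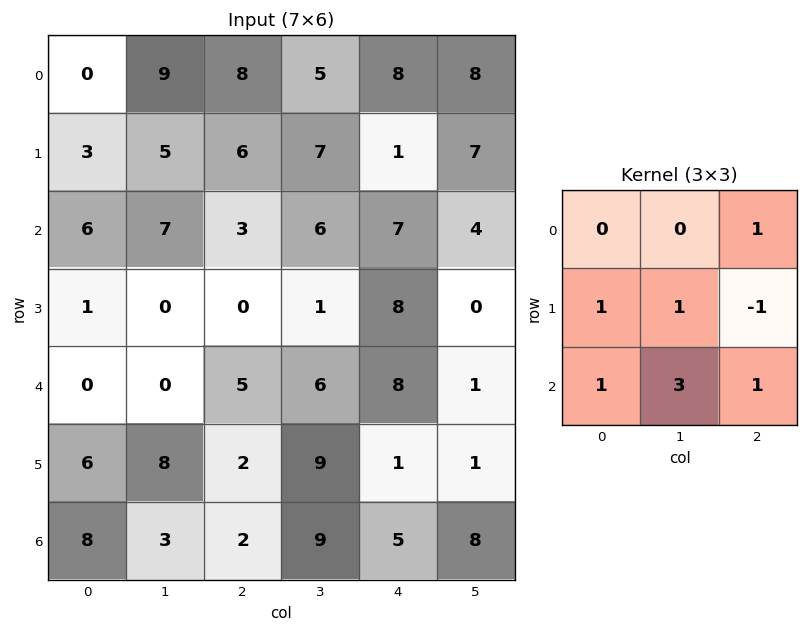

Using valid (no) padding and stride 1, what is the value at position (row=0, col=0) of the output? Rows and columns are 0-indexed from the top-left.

40

The receptive field on the input at this output position is [0 9 8 / 3 5 6 / 6 7 3]. Elementwise product with the kernel and sum: 8·1 + 3·1 + 5·1 + 6·-1 + 6·1 + 7·3 + 3·1.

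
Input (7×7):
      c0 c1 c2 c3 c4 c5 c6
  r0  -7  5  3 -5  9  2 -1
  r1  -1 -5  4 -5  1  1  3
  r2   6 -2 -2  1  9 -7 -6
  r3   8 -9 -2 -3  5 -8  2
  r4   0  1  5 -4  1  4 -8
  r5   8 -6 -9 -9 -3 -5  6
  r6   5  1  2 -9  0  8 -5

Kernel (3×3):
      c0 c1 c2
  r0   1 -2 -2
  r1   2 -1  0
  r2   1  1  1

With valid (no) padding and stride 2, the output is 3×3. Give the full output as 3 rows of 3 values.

Output[0,0]: The receptive field on the input at this output position is [-7 5 3 / -1 -5 4 / 6 -2 -2]. Elementwise product with the kernel and sum: -7·1 + 5·-2 + 3·-2 + -1·2 + -5·-1 + 6·1 + -2·1 + -2·1.

-18 16 4
45 -21 50
18 -5 11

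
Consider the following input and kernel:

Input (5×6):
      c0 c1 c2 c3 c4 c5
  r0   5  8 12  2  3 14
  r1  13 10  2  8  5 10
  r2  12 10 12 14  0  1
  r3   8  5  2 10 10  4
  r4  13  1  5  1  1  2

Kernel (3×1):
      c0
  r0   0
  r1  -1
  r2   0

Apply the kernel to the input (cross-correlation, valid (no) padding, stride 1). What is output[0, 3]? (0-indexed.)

The receptive field on the input at this output position is [2 / 8 / 14]. Elementwise product with the kernel and sum: 8·-1.

-8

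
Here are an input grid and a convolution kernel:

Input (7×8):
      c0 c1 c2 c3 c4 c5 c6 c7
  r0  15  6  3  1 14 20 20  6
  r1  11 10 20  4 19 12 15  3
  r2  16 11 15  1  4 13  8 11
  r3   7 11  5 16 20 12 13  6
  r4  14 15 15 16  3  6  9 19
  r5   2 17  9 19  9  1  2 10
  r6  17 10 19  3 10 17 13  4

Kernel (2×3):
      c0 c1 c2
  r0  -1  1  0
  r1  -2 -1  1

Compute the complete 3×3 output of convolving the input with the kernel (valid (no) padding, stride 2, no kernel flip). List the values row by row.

Output[0,0]: The receptive field on the input at this output position is [15 6 3 / 11 10 20]. Elementwise product with the kernel and sum: 15·-1 + 6·1 + 11·-2 + 10·-1 + 20·1.
Output[0,1]: The receptive field on the input at this output position is [3 1 14 / 20 4 19]. Elementwise product with the kernel and sum: 3·-1 + 1·1 + 20·-2 + 4·-1 + 19·1.

-21 -27 -29
-25 -20 -30
-11 -27 -14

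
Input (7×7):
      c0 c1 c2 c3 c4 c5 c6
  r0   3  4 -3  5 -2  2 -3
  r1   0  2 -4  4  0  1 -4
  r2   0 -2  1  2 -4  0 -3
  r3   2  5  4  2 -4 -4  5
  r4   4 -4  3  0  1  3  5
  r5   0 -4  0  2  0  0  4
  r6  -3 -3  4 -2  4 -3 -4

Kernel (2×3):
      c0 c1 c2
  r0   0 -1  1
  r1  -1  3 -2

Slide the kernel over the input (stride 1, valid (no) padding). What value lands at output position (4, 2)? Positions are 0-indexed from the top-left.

7

The receptive field on the input at this output position is [3 0 1 / 0 2 0]. Elementwise product with the kernel and sum: 0·-1 + 1·1 + 0·-1 + 2·3 + 0·-2.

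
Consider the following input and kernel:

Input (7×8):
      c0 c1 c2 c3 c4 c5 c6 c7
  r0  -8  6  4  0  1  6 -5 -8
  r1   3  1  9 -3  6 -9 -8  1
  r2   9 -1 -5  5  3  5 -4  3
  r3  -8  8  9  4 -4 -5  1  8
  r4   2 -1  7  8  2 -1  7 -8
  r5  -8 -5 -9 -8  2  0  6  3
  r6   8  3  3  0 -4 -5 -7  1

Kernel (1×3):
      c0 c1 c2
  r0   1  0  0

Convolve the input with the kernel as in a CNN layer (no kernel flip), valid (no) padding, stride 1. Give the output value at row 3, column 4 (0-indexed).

The receptive field on the input at this output position is [-4 -5 1]. Elementwise product with the kernel and sum: -4·1.

-4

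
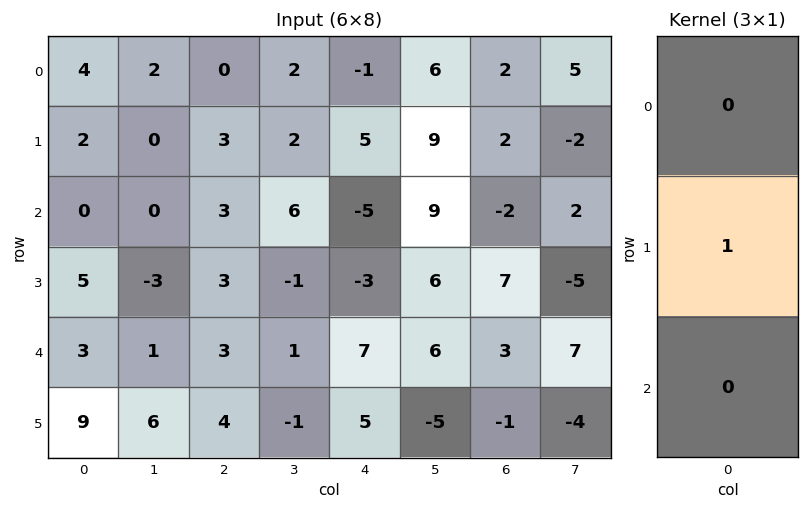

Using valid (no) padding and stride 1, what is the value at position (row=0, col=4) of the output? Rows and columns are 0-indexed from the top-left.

5

The receptive field on the input at this output position is [-1 / 5 / -5]. Elementwise product with the kernel and sum: 5·1.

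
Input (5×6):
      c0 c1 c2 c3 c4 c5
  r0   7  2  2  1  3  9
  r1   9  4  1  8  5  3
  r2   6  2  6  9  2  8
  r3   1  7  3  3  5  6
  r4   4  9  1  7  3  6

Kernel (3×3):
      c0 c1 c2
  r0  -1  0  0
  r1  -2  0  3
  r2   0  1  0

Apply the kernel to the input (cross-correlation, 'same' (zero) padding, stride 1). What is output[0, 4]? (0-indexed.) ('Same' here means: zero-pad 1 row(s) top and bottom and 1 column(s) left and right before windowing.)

30

The receptive field on the zero-padded input at this output position is [0 0 0 / 1 3 9 / 8 5 3]. Elementwise product with the kernel and sum: 0·-1 + 1·-2 + 9·3 + 5·1.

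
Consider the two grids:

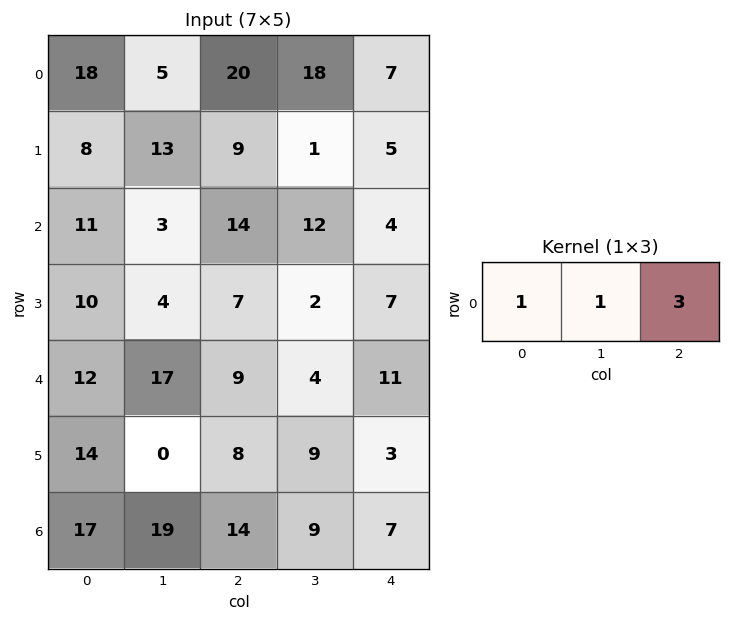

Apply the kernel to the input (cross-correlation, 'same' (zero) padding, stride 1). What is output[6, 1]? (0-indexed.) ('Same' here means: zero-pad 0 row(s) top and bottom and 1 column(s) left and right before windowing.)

The receptive field on the zero-padded input at this output position is [17 19 14]. Elementwise product with the kernel and sum: 17·1 + 19·1 + 14·3.

78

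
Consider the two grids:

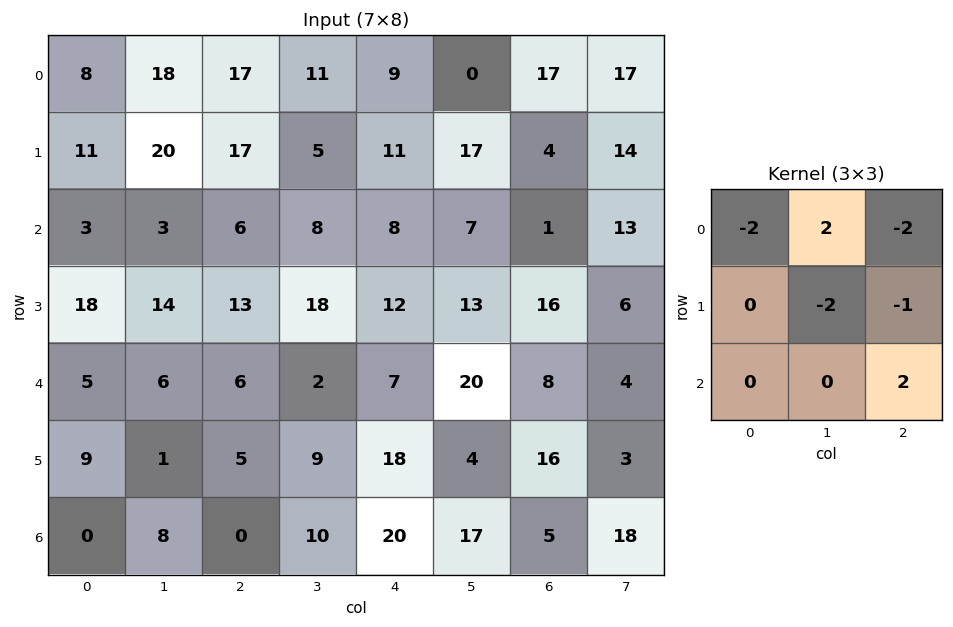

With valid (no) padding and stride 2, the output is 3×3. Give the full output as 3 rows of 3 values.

-59 -35 -88
-41 -46 -30
-17 -18 -4

Output[0,0]: The receptive field on the input at this output position is [8 18 17 / 11 20 17 / 3 3 6]. Elementwise product with the kernel and sum: 8·-2 + 18·2 + 17·-2 + 20·-2 + 17·-1 + 6·2.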